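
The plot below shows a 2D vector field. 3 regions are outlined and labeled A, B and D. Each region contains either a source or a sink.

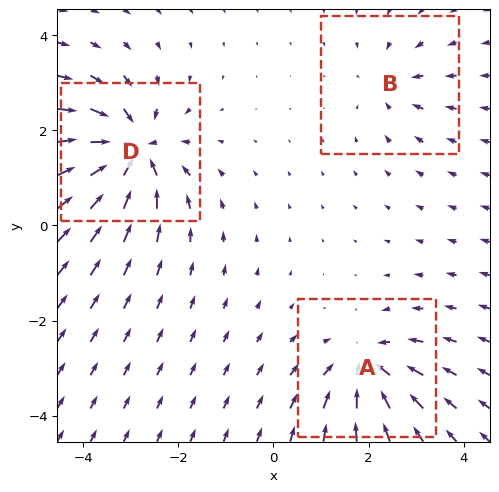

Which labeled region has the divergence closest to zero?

B

Divergence at each region's feature centre — A: about -4, B: about -2, D: about -6. Region B is closest to zero.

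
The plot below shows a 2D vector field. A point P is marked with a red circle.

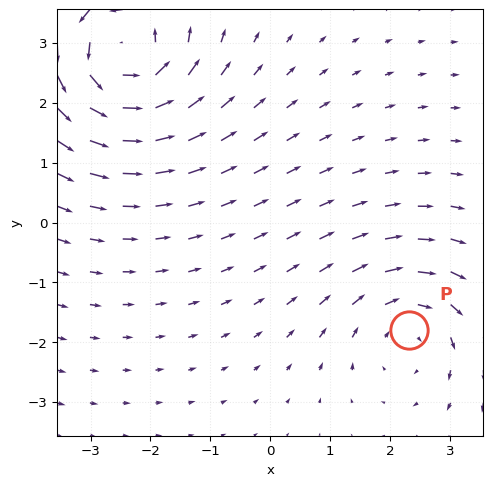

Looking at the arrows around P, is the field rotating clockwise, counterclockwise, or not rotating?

Near P at (2.3, -1.8) the arrows circulate clockwise. The curl (z-component) there is about -3; negative curl means clockwise rotation.

clockwise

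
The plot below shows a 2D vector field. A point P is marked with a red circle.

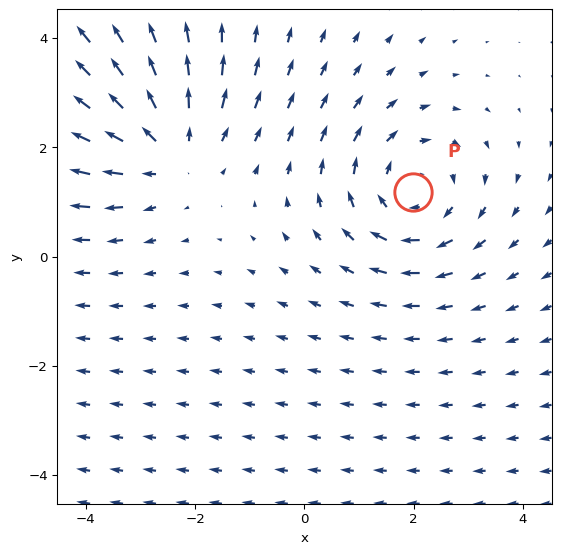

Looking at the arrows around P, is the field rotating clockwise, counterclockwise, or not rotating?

Near P at (2.0, 1.2) the arrows circulate clockwise. The curl (z-component) there is about -2; negative curl means clockwise rotation.

clockwise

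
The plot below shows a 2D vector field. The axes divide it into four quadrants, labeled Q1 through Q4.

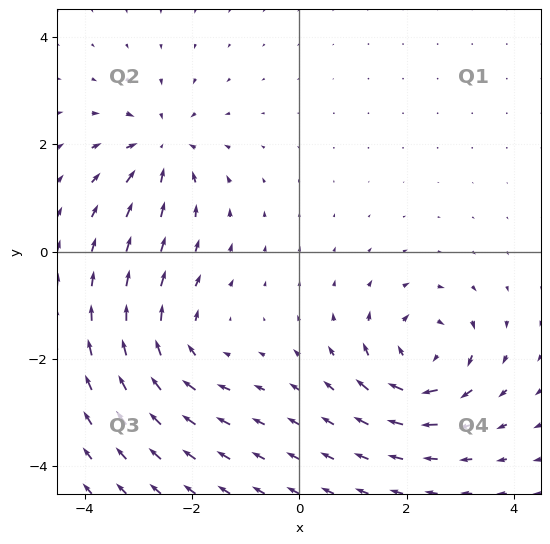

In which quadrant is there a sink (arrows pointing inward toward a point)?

The sink sits at approximately (-2.6, 1.9), which lies in quadrant Q2. The divergence there is about -4, negative as expected for a sink.

Q2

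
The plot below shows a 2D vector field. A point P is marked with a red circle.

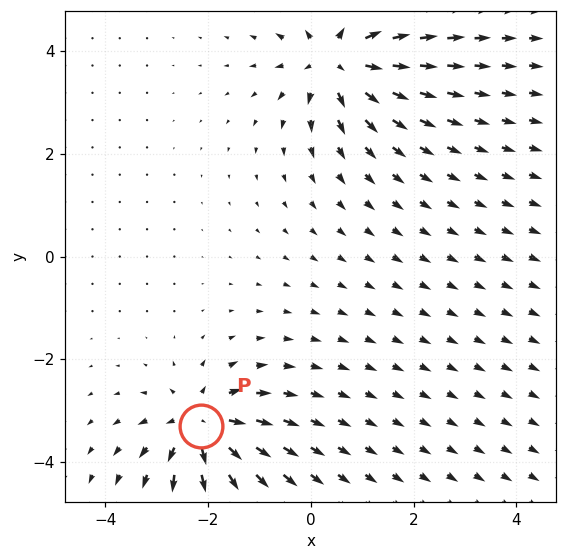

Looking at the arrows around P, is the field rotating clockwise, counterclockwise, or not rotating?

not rotating

Near P at (-2.1, -3.3) the arrows show no circulation. The curl there is ≈0.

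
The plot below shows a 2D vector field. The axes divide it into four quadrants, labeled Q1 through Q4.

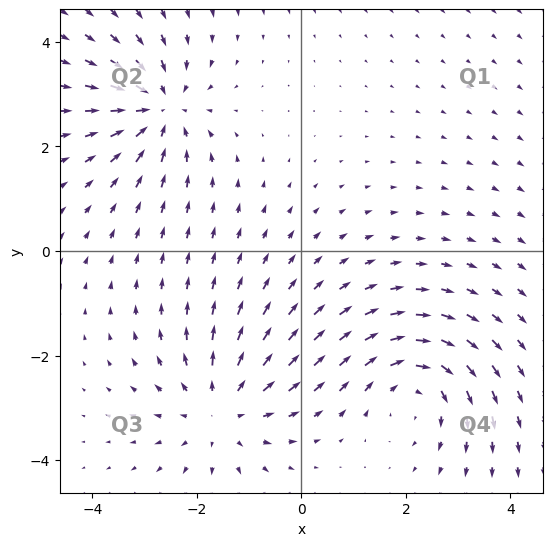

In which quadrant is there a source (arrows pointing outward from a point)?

The source sits at approximately (-1.5, -3.0), which lies in quadrant Q3. The divergence there is about +3, positive as expected for a source.

Q3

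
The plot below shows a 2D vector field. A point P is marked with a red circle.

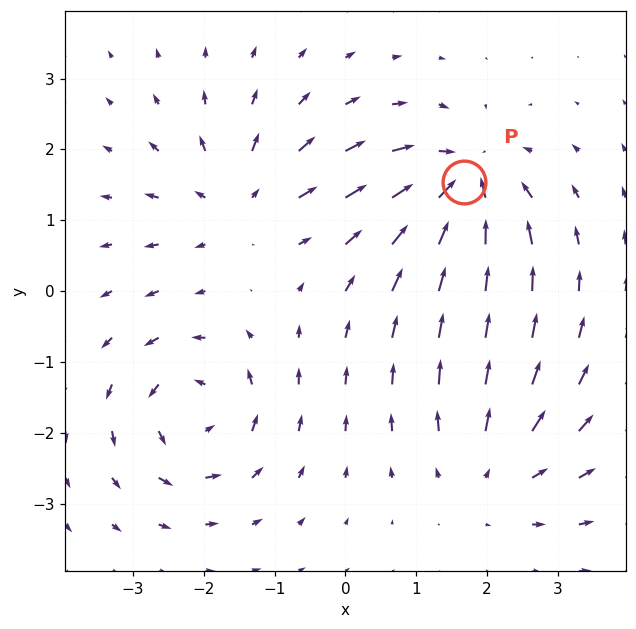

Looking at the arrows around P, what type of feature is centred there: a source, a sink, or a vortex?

At P (1.7, 1.5) the arrows converge inward. Divergence about -6, curl ≈0 — negative divergence with near-zero curl is a sink.

sink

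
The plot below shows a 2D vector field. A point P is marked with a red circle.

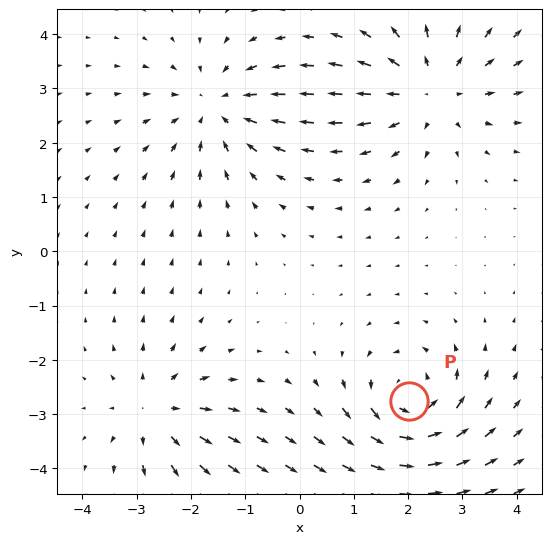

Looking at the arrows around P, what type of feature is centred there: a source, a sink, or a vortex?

vortex

At P (2.0, -2.8) the arrows circulate counterclockwise. Divergence ≈0, curl about +5 — near-zero divergence with nonzero curl is a vortex.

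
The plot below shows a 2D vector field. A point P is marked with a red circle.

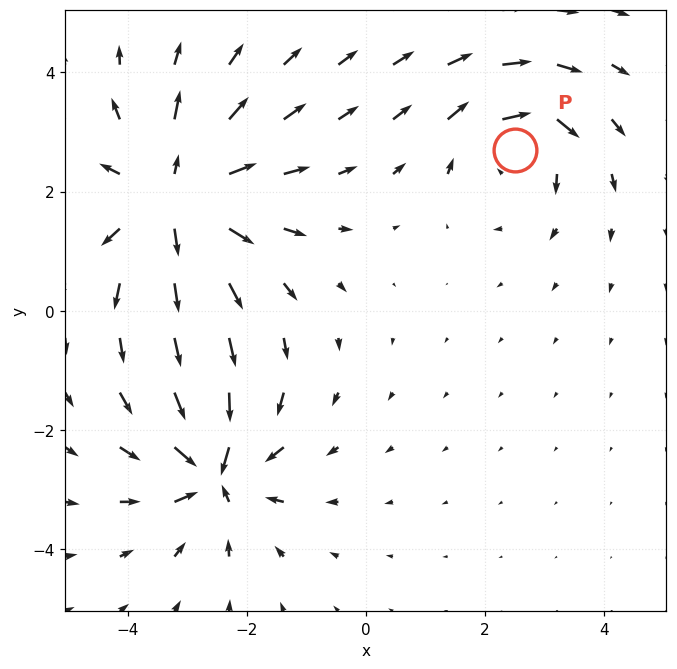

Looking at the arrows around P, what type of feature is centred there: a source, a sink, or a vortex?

vortex

At P (2.5, 2.7) the arrows circulate clockwise. Divergence ≈0, curl about -4 — near-zero divergence with nonzero curl is a vortex.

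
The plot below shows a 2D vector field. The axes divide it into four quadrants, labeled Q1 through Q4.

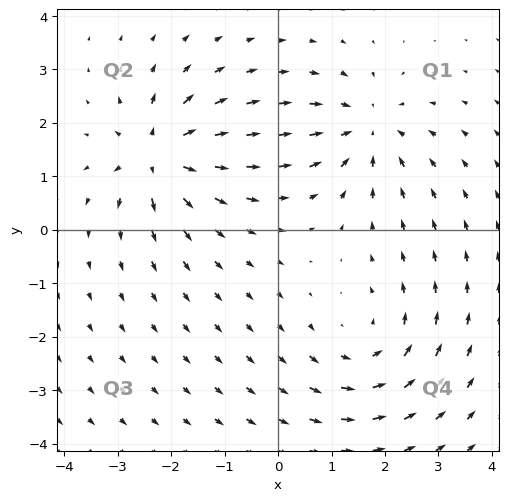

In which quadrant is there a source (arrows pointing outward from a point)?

The source sits at approximately (-2.2, 1.4), which lies in quadrant Q2. The divergence there is about +6, positive as expected for a source.

Q2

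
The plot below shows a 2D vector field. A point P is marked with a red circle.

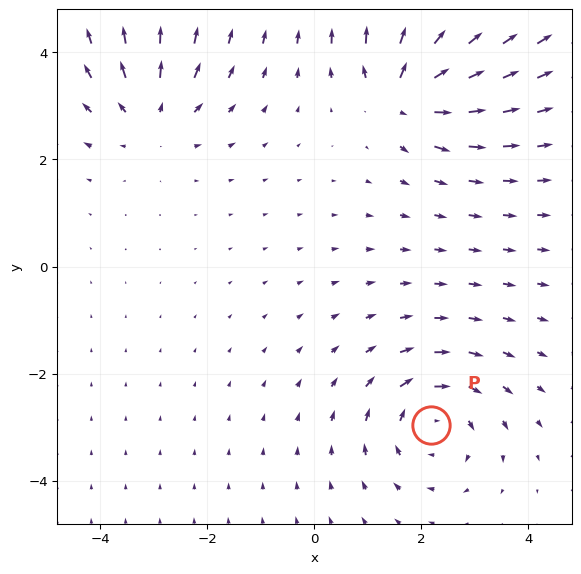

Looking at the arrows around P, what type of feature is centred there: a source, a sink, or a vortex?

vortex

At P (2.2, -3.0) the arrows circulate clockwise. Divergence ≈0, curl about -4 — near-zero divergence with nonzero curl is a vortex.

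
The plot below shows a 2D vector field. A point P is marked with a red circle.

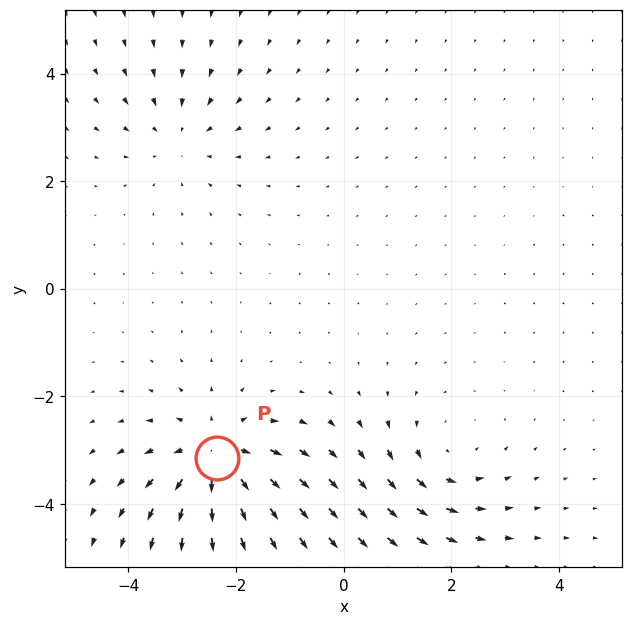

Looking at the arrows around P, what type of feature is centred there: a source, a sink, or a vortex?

source

At P (-2.4, -3.1) the arrows spread outward. Divergence about +5, curl ≈0 — positive divergence with near-zero curl is a source.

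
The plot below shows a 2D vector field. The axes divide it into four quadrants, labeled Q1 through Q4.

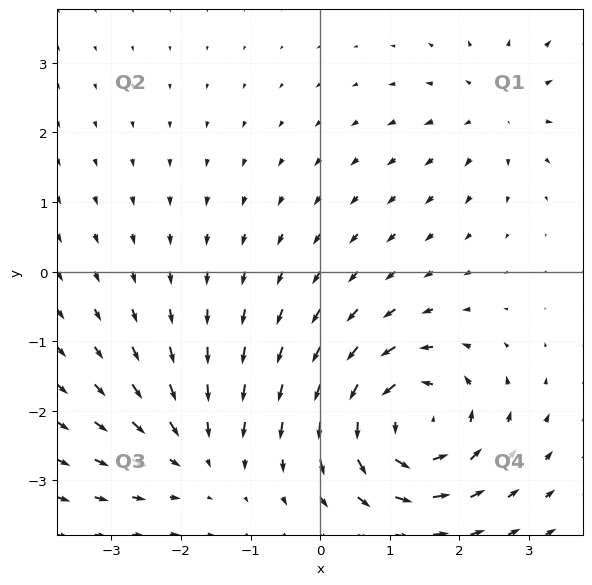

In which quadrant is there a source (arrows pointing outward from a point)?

Q1

The source sits at approximately (2.5, 2.3), which lies in quadrant Q1. The divergence there is about +3, positive as expected for a source.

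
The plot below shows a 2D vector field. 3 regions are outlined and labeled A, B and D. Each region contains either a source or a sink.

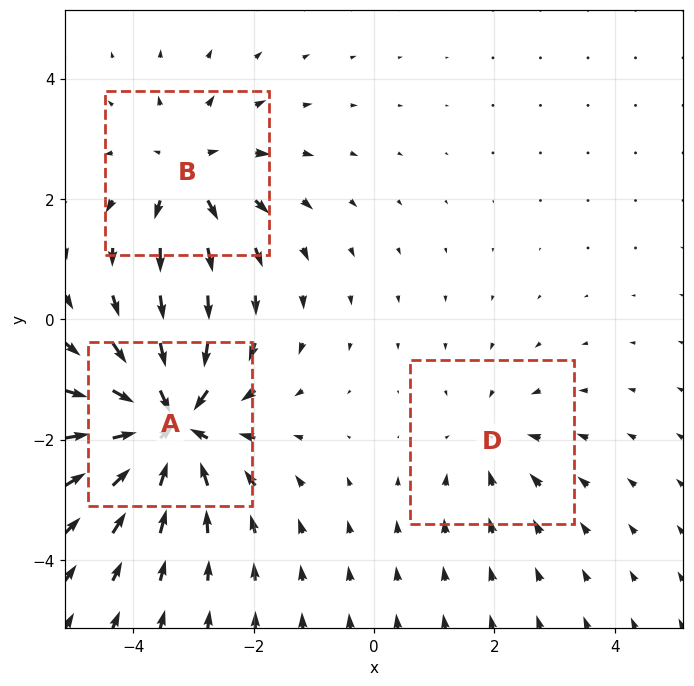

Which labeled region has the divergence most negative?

Divergence at each region's feature centre — A: about -5, B: about +3, D: about -2. Region A is most negative.

A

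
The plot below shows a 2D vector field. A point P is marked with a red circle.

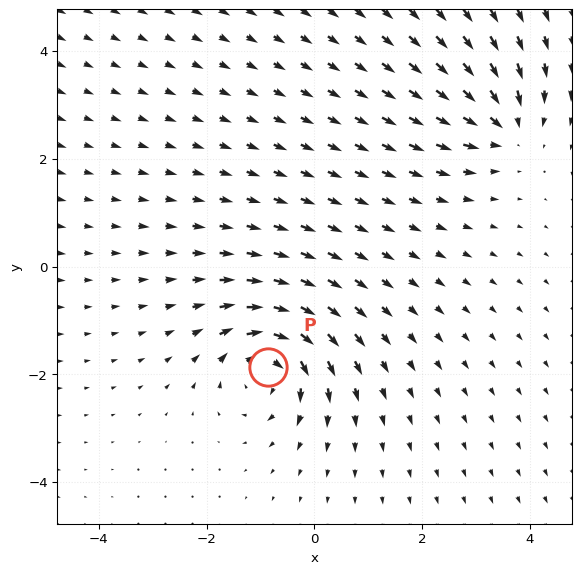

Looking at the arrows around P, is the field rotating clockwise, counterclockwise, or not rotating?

Near P at (-0.9, -1.9) the arrows circulate clockwise. The curl (z-component) there is about -5; negative curl means clockwise rotation.

clockwise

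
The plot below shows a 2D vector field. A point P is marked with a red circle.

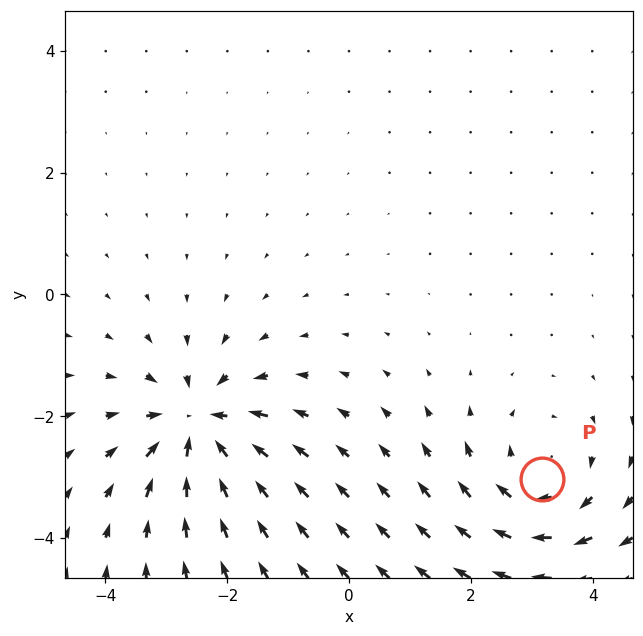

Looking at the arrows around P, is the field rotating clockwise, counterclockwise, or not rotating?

clockwise

Near P at (3.2, -3.0) the arrows circulate clockwise. The curl (z-component) there is about -4; negative curl means clockwise rotation.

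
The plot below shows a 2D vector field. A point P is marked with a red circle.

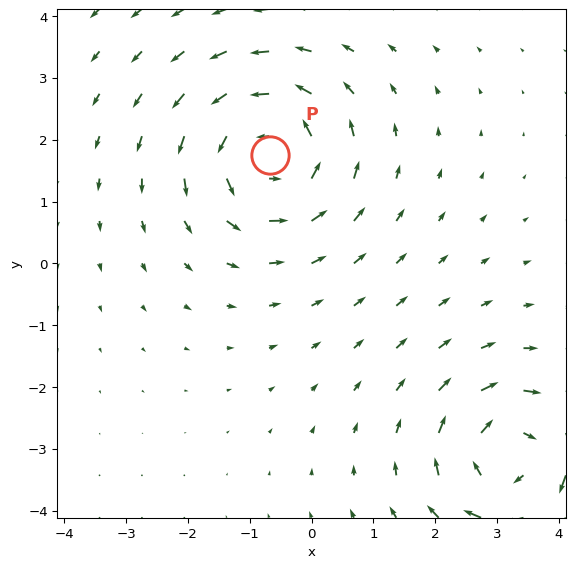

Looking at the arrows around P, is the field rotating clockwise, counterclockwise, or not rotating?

counterclockwise

Near P at (-0.7, 1.8) the arrows circulate counterclockwise. The curl (z-component) there is about +5; positive curl means counterclockwise rotation.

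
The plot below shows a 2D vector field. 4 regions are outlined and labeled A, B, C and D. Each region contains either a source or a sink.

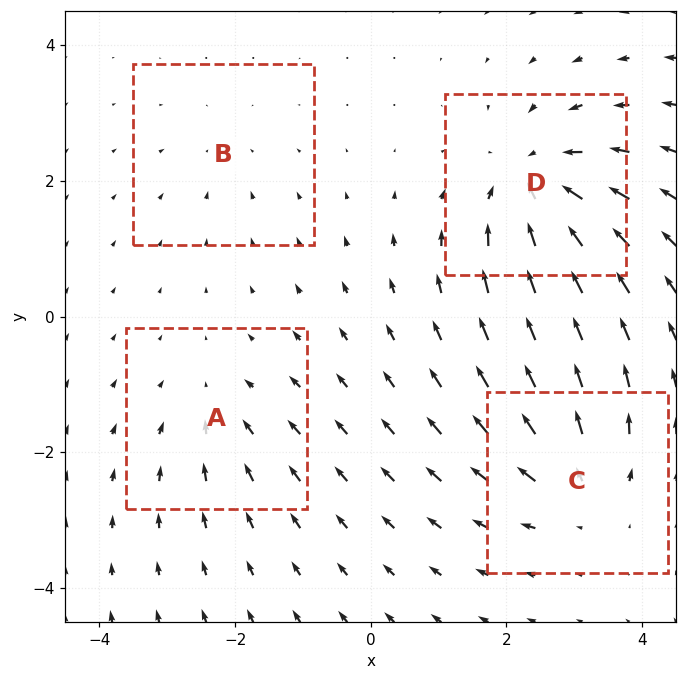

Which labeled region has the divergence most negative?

Divergence at each region's feature centre — A: about -3, B: about -2, C: about +5, D: about -7. Region D is most negative.

D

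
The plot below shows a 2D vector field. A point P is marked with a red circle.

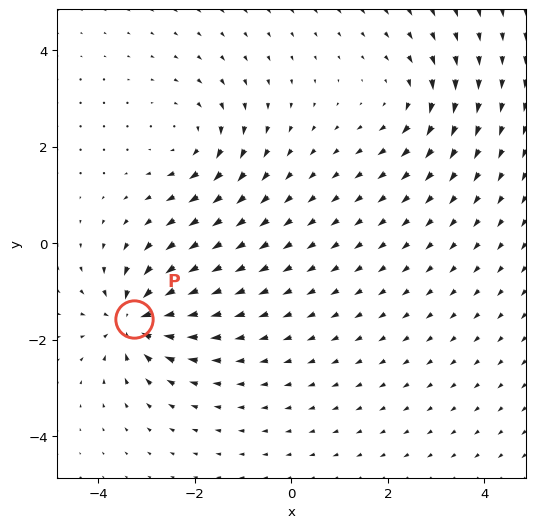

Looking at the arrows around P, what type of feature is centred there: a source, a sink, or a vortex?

sink

At P (-3.3, -1.6) the arrows converge inward. Divergence about -7, curl ≈0 — negative divergence with near-zero curl is a sink.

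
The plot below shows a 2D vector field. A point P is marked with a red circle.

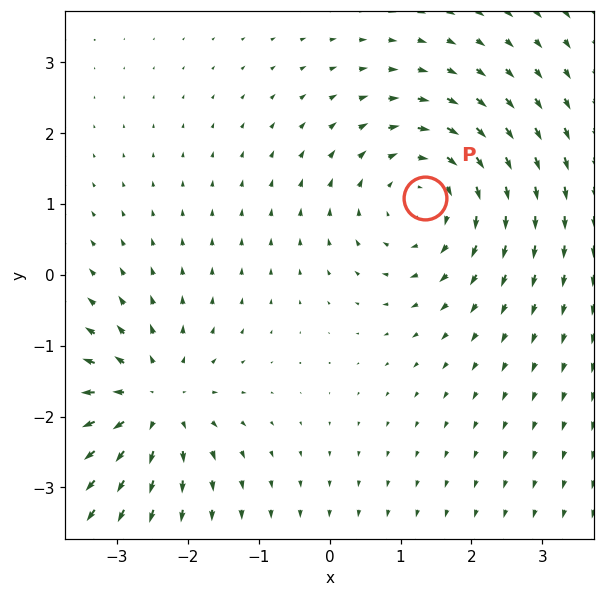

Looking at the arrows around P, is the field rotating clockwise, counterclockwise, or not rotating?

Near P at (1.3, 1.1) the arrows circulate clockwise. The curl (z-component) there is about -4; negative curl means clockwise rotation.

clockwise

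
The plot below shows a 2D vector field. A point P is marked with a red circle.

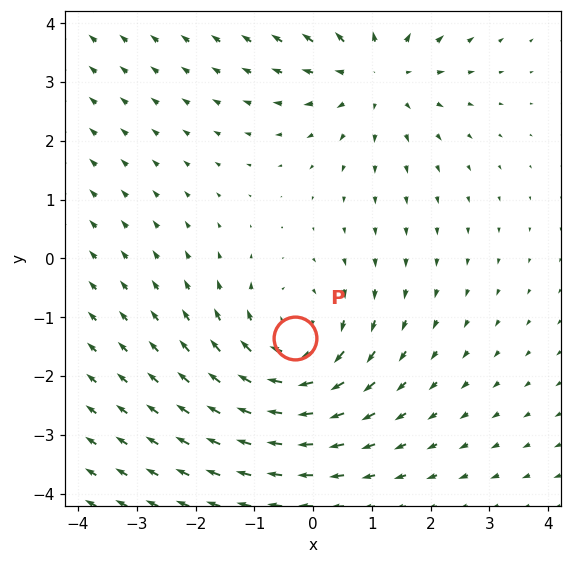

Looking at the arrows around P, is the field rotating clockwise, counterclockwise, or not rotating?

Near P at (-0.3, -1.4) the arrows circulate clockwise. The curl (z-component) there is about -3; negative curl means clockwise rotation.

clockwise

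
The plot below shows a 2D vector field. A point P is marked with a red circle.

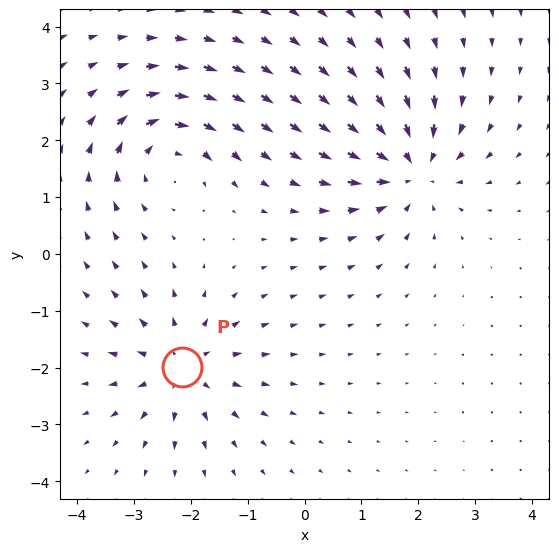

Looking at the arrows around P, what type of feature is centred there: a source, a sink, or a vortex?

At P (-2.2, -2.0) the arrows spread outward. Divergence about +4, curl ≈0 — positive divergence with near-zero curl is a source.

source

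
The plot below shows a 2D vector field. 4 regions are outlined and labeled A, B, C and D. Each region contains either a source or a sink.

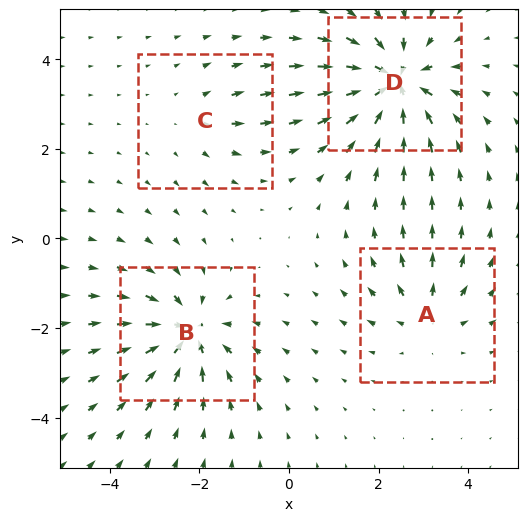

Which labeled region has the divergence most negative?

D

Divergence at each region's feature centre — A: about +4, B: about -6, C: about +2, D: about -8. Region D is most negative.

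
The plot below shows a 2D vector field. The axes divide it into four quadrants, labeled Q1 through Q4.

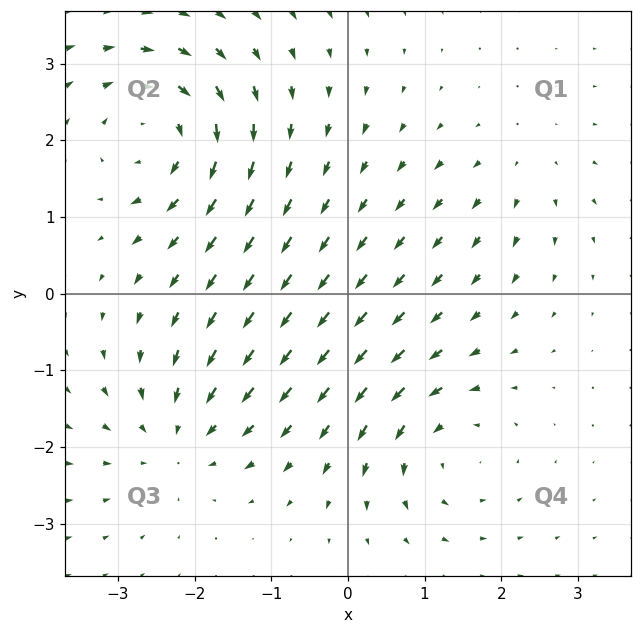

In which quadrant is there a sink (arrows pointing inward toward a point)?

Q3

The sink sits at approximately (-2.2, -1.9), which lies in quadrant Q3. The divergence there is about -4, negative as expected for a sink.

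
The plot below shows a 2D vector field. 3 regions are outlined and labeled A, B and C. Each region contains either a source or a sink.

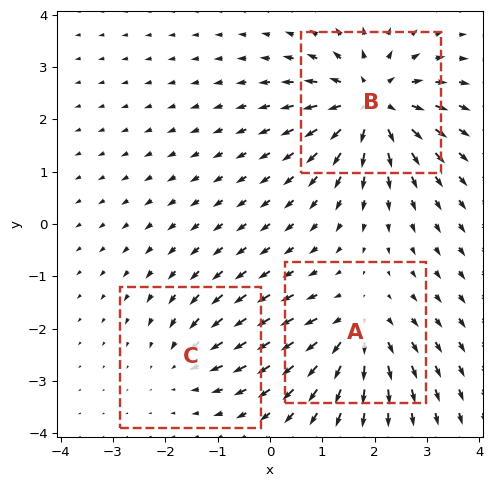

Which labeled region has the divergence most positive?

Divergence at each region's feature centre — A: about +4, B: about +5, C: about -2. Region B is most positive.

B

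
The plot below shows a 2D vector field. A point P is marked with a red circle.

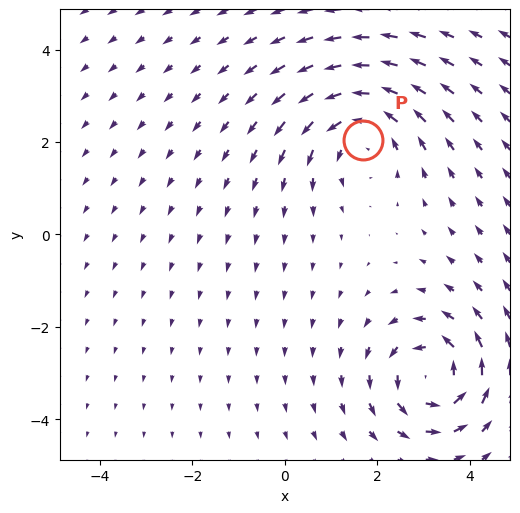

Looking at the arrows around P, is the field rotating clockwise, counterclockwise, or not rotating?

counterclockwise

Near P at (1.7, 2.1) the arrows circulate counterclockwise. The curl (z-component) there is about +3; positive curl means counterclockwise rotation.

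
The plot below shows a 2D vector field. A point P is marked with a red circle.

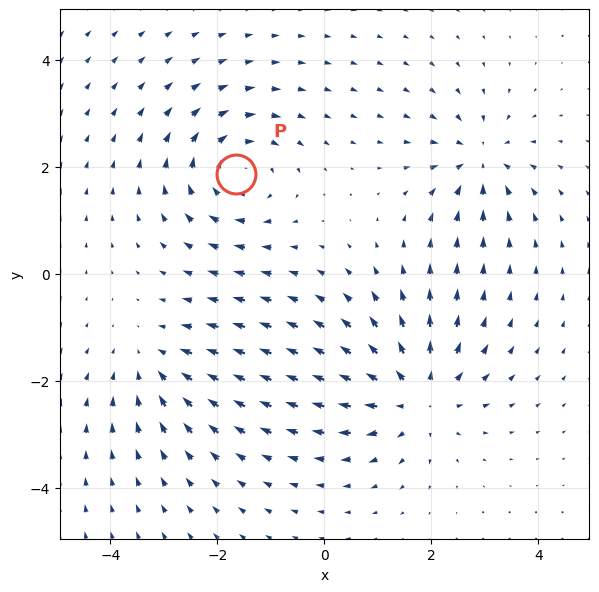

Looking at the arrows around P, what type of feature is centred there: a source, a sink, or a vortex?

At P (-1.7, 1.9) the arrows circulate clockwise. Divergence ≈0, curl about -4 — near-zero divergence with nonzero curl is a vortex.

vortex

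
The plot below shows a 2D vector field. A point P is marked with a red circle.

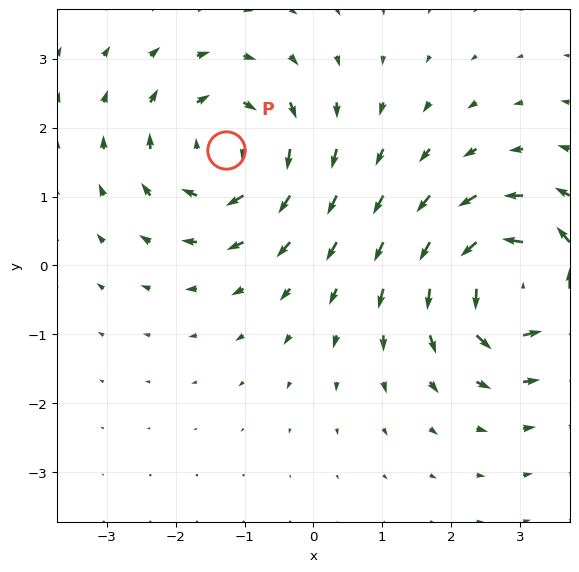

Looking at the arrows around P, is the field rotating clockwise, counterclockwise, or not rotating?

Near P at (-1.3, 1.7) the arrows circulate clockwise. The curl (z-component) there is about -5; negative curl means clockwise rotation.

clockwise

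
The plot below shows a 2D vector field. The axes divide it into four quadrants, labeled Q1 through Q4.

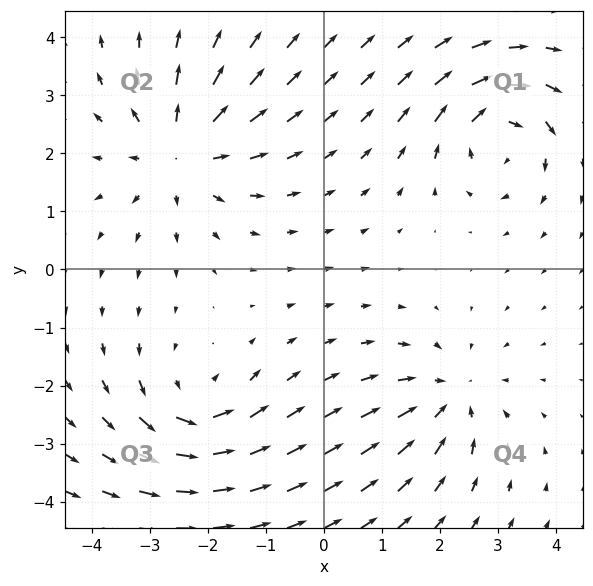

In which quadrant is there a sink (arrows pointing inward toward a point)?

The sink sits at approximately (2.2, -2.2), which lies in quadrant Q4. The divergence there is about -4, negative as expected for a sink.

Q4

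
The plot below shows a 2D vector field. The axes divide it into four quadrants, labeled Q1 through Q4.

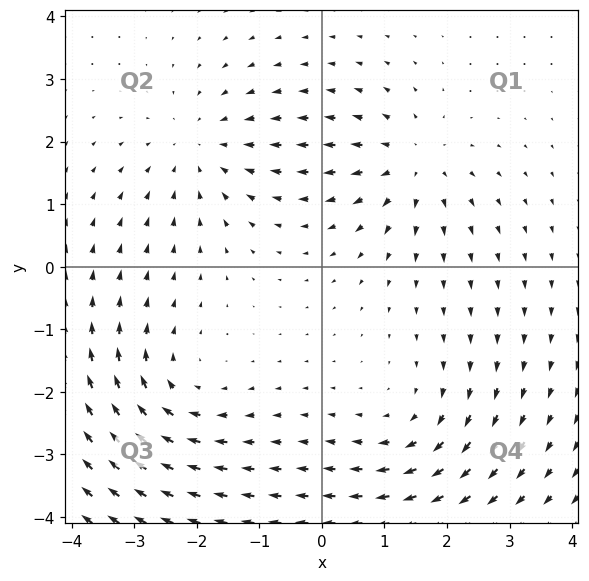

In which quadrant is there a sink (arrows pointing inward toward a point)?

The sink sits at approximately (-1.9, 1.9), which lies in quadrant Q2. The divergence there is about -3, negative as expected for a sink.

Q2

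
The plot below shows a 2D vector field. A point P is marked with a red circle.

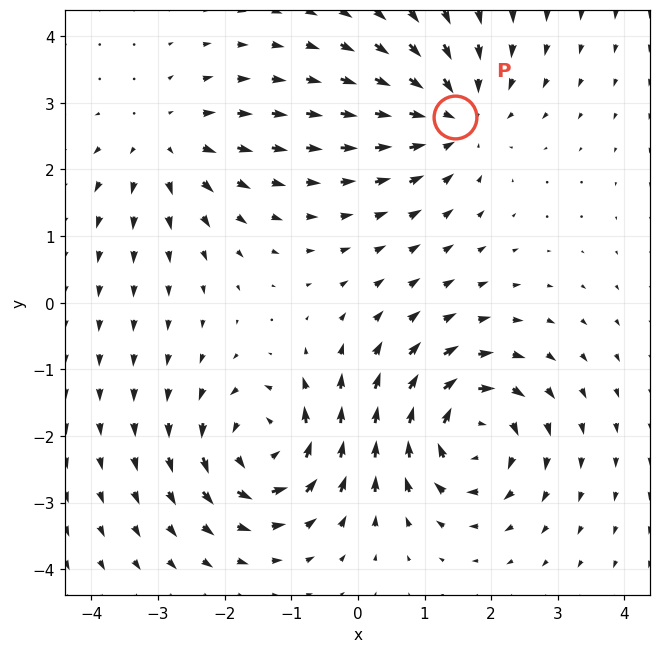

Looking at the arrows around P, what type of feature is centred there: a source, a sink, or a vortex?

At P (1.5, 2.8) the arrows converge inward. Divergence about -5, curl ≈0 — negative divergence with near-zero curl is a sink.

sink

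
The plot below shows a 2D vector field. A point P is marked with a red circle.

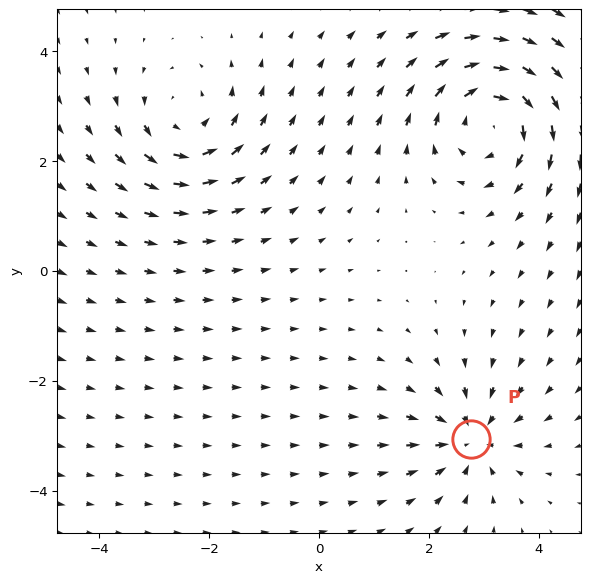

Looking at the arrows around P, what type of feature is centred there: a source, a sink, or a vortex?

At P (2.8, -3.1) the arrows converge inward. Divergence about -4, curl ≈0 — negative divergence with near-zero curl is a sink.

sink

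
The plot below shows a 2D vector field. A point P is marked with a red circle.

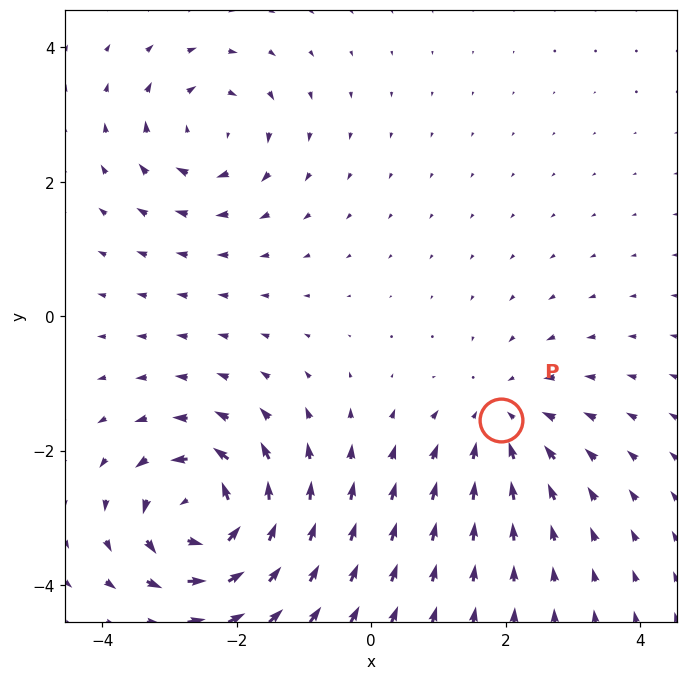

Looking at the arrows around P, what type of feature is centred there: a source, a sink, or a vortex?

sink

At P (1.9, -1.5) the arrows converge inward. Divergence about -3, curl ≈0 — negative divergence with near-zero curl is a sink.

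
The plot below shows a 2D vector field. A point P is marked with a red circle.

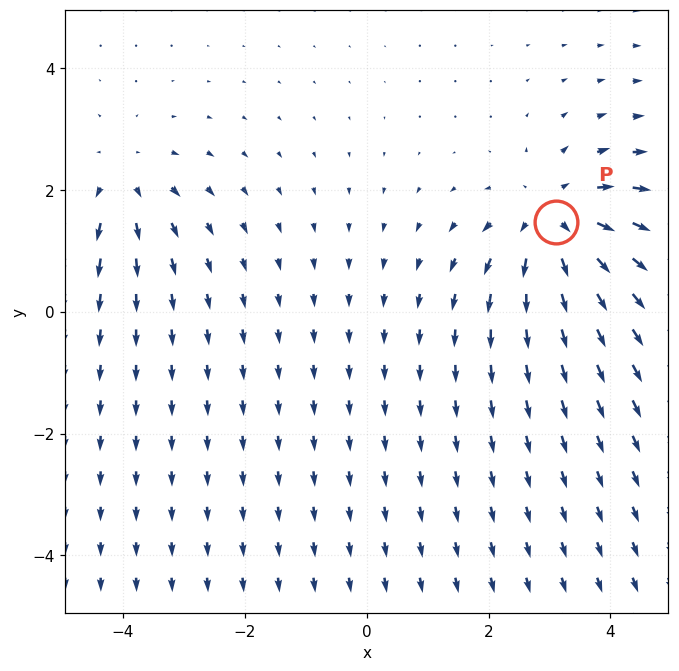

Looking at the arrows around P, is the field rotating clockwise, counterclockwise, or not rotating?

not rotating

Near P at (3.1, 1.5) the arrows show no circulation. The curl there is ≈0.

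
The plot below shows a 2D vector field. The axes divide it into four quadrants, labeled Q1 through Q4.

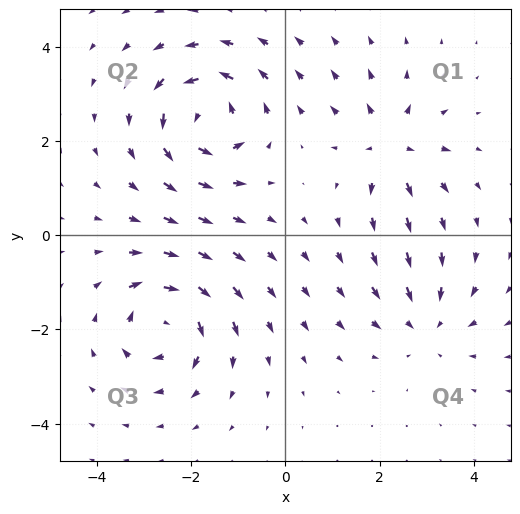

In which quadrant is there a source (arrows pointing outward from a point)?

The source sits at approximately (2.3, 1.9), which lies in quadrant Q1. The divergence there is about +4, positive as expected for a source.

Q1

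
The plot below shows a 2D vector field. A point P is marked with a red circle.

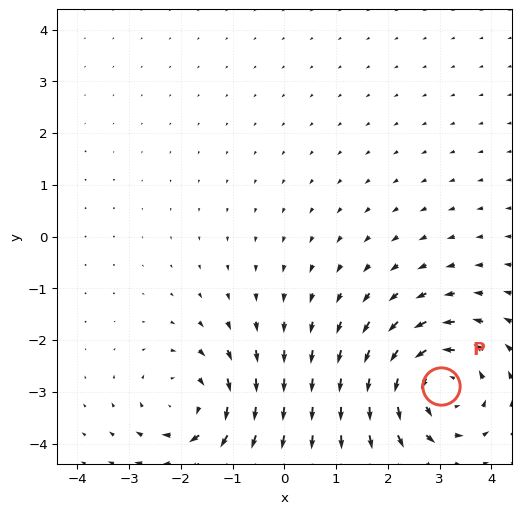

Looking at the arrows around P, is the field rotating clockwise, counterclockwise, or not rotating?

Near P at (3.0, -2.9) the arrows circulate counterclockwise. The curl (z-component) there is about +5; positive curl means counterclockwise rotation.

counterclockwise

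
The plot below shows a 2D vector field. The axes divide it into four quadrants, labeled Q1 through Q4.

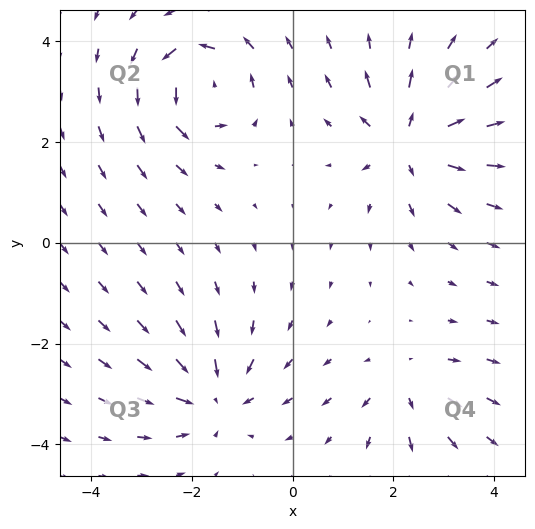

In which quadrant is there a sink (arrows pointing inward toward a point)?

Q3

The sink sits at approximately (-1.6, -3.1), which lies in quadrant Q3. The divergence there is about -5, negative as expected for a sink.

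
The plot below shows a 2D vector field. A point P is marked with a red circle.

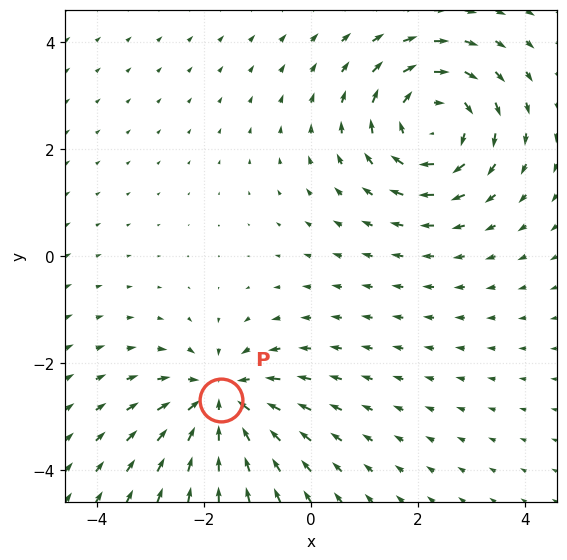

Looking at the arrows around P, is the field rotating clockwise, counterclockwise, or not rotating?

Near P at (-1.7, -2.7) the arrows show no circulation. The curl there is ≈0.

not rotating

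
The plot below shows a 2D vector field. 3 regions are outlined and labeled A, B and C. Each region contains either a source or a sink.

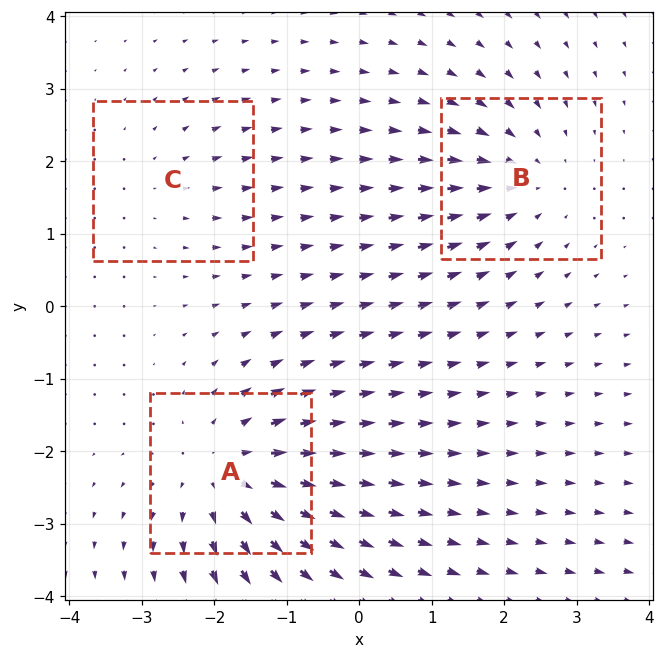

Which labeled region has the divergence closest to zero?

C

Divergence at each region's feature centre — A: about +4, B: about -3, C: about +2. Region C is closest to zero.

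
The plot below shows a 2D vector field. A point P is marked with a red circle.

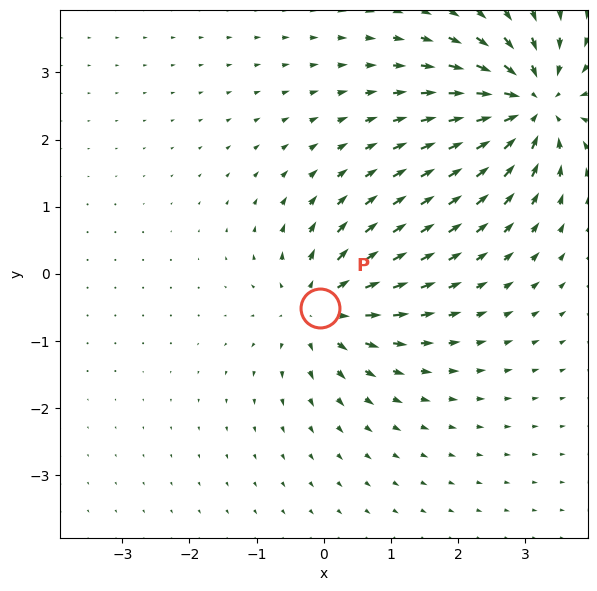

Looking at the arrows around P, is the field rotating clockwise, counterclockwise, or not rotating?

not rotating

Near P at (-0.1, -0.5) the arrows show no circulation. The curl there is ≈0.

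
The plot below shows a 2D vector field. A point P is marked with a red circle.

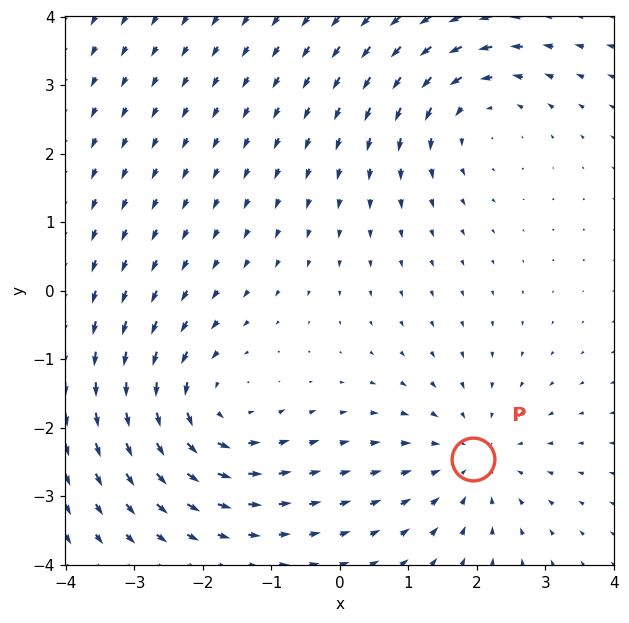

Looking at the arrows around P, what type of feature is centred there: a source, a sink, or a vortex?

sink

At P (1.9, -2.5) the arrows converge inward. Divergence about -3, curl ≈0 — negative divergence with near-zero curl is a sink.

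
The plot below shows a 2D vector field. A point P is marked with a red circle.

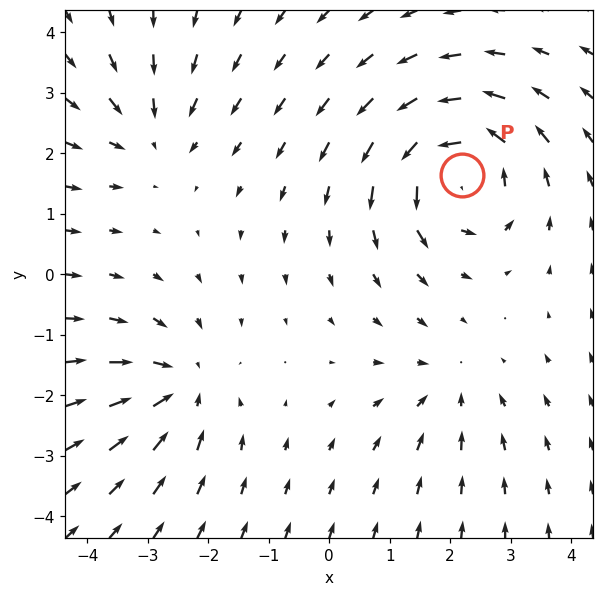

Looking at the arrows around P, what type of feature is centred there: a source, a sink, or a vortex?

At P (2.2, 1.6) the arrows circulate counterclockwise. Divergence ≈0, curl about +5 — near-zero divergence with nonzero curl is a vortex.

vortex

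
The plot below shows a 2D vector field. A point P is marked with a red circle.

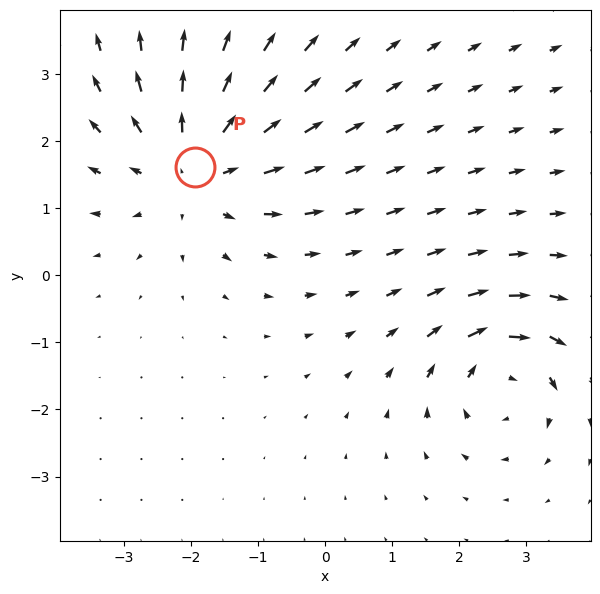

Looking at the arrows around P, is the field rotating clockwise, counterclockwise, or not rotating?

not rotating

Near P at (-1.9, 1.6) the arrows show no circulation. The curl there is ≈0.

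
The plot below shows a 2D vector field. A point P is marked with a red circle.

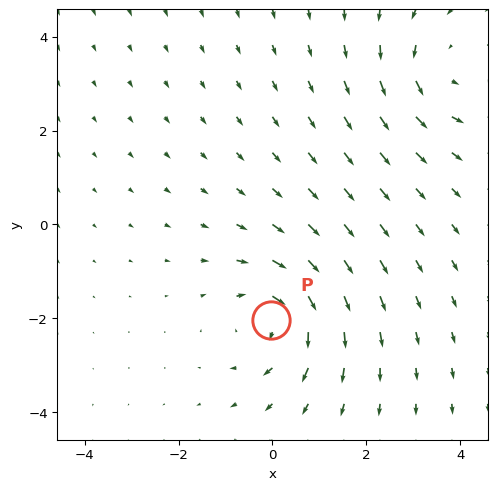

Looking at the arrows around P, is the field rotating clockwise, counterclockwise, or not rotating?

Near P at (-0.0, -2.0) the arrows circulate clockwise. The curl (z-component) there is about -5; negative curl means clockwise rotation.

clockwise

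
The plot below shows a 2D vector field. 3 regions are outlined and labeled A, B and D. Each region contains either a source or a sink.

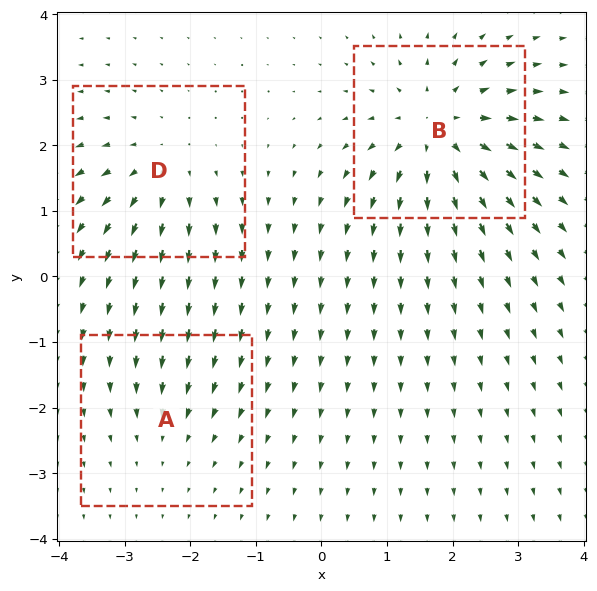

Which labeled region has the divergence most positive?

B

Divergence at each region's feature centre — A: about -2, B: about +6, D: about +3. Region B is most positive.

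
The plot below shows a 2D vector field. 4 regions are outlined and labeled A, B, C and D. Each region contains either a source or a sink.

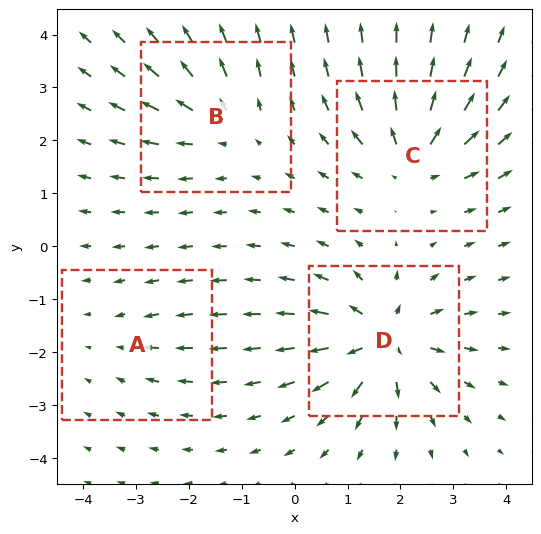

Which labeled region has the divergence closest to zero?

Divergence at each region's feature centre — A: about -2, B: about +4, C: about +6, D: about +8. Region A is closest to zero.

A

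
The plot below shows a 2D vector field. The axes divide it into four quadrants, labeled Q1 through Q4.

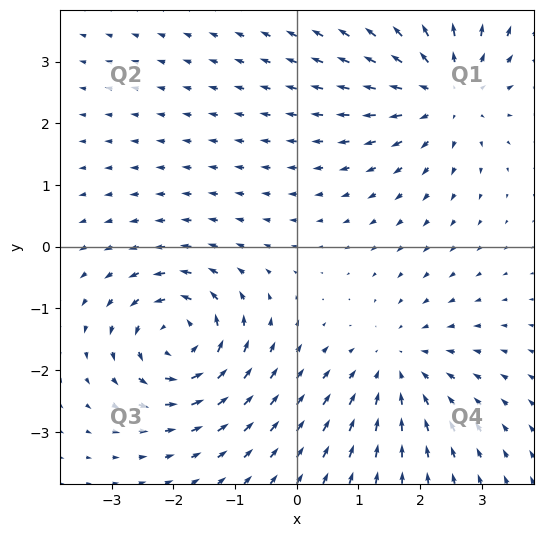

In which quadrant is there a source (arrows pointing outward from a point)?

Q1

The source sits at approximately (2.4, 2.5), which lies in quadrant Q1. The divergence there is about +4, positive as expected for a source.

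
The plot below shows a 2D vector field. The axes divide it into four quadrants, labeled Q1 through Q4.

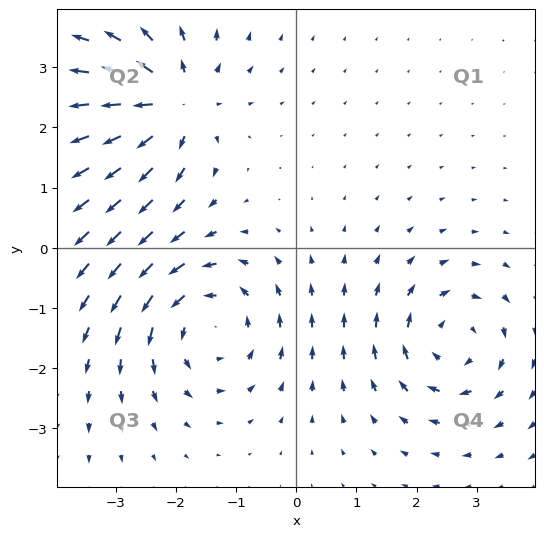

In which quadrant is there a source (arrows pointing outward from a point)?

Q2

The source sits at approximately (-2.0, 2.4), which lies in quadrant Q2. The divergence there is about +6, positive as expected for a source.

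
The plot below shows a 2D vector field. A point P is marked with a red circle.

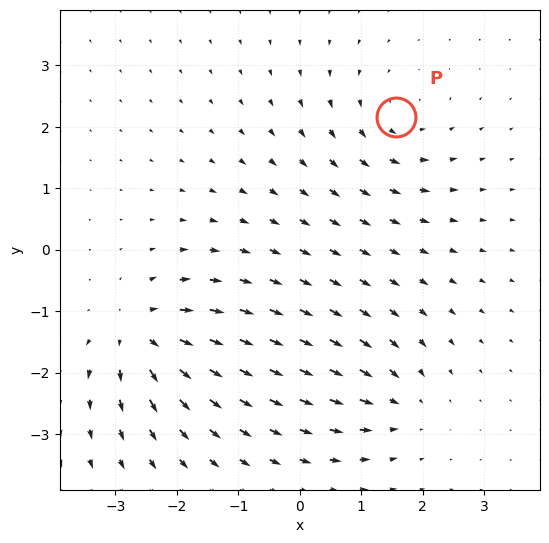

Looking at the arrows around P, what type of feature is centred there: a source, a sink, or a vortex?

vortex

At P (1.6, 2.2) the arrows circulate counterclockwise. Divergence ≈0, curl about +3 — near-zero divergence with nonzero curl is a vortex.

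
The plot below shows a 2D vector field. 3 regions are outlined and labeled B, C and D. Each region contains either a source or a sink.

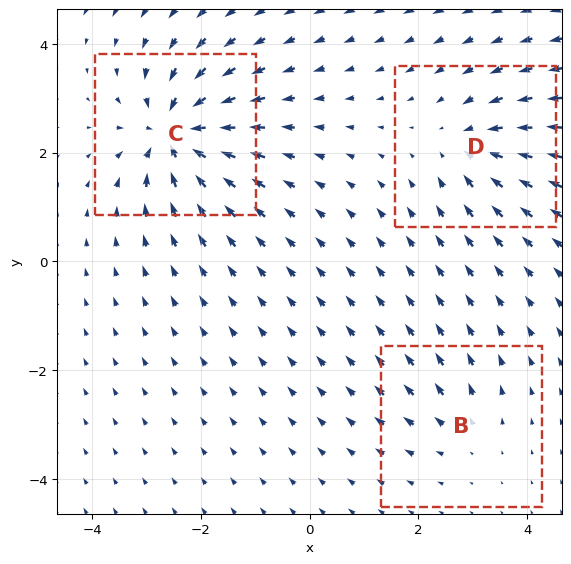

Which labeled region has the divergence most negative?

Divergence at each region's feature centre — B: about +2, C: about -7, D: about -4. Region C is most negative.

C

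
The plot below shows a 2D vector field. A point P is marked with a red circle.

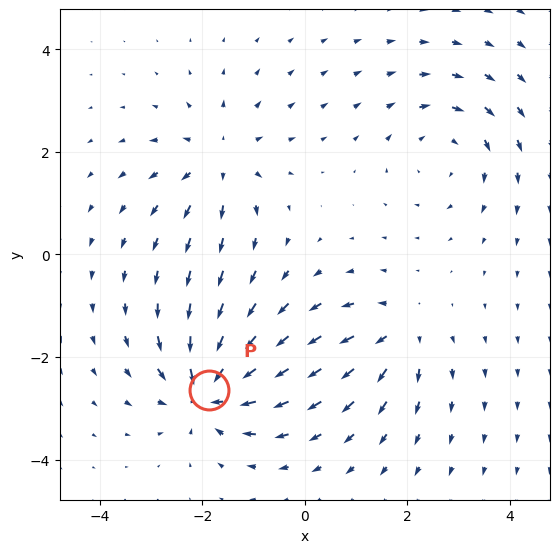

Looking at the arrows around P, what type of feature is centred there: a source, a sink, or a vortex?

At P (-1.9, -2.7) the arrows converge inward. Divergence about -7, curl ≈0 — negative divergence with near-zero curl is a sink.

sink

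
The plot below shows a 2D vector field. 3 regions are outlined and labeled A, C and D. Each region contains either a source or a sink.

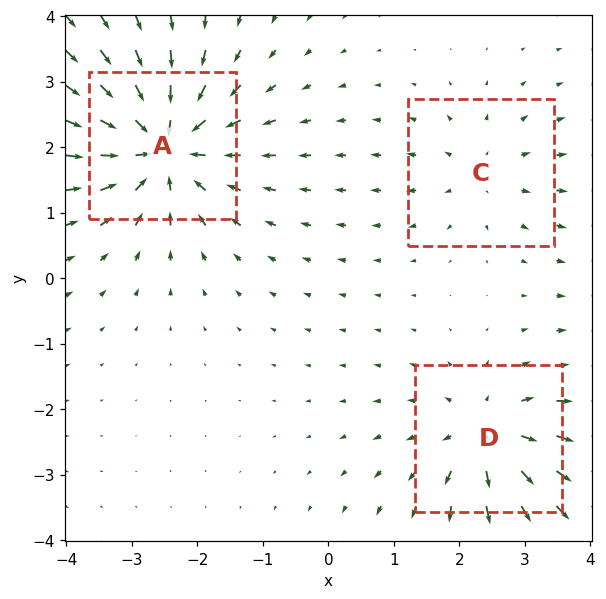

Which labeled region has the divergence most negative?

A

Divergence at each region's feature centre — A: about -6, C: about +2, D: about +4. Region A is most negative.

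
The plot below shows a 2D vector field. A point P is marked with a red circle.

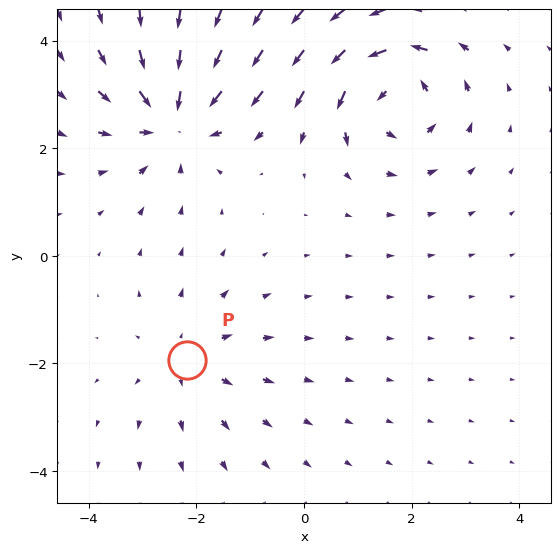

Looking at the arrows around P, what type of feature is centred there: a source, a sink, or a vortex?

source

At P (-2.2, -1.9) the arrows spread outward. Divergence about +3, curl ≈0 — positive divergence with near-zero curl is a source.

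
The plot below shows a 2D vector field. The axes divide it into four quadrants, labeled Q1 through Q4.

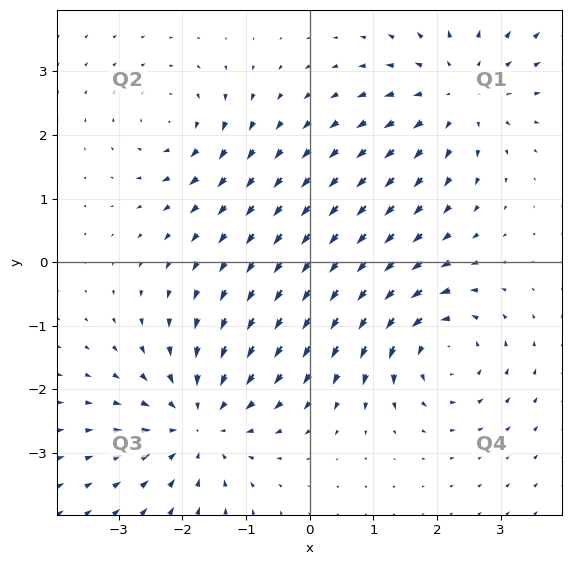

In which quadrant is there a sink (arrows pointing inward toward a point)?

Q3

The sink sits at approximately (-1.7, -2.5), which lies in quadrant Q3. The divergence there is about -5, negative as expected for a sink.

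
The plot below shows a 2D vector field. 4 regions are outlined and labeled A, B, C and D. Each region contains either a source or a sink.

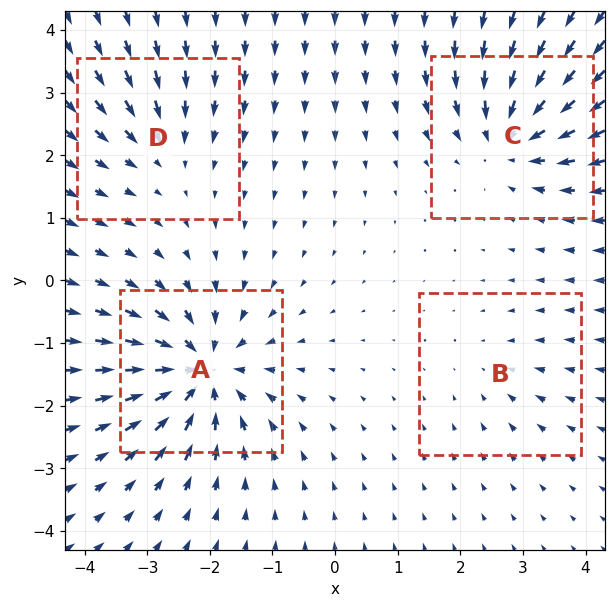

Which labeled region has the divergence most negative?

A

Divergence at each region's feature centre — A: about -8, B: about -2, C: about -6, D: about -4. Region A is most negative.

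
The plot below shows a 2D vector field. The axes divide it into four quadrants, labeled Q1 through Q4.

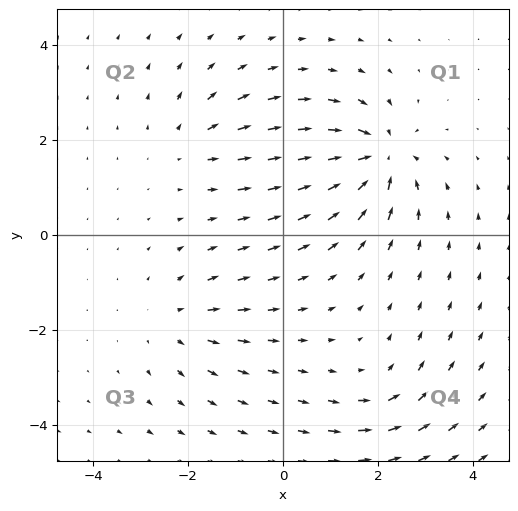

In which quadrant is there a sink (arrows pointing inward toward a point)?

Q1

The sink sits at approximately (2.0, 1.6), which lies in quadrant Q1. The divergence there is about -6, negative as expected for a sink.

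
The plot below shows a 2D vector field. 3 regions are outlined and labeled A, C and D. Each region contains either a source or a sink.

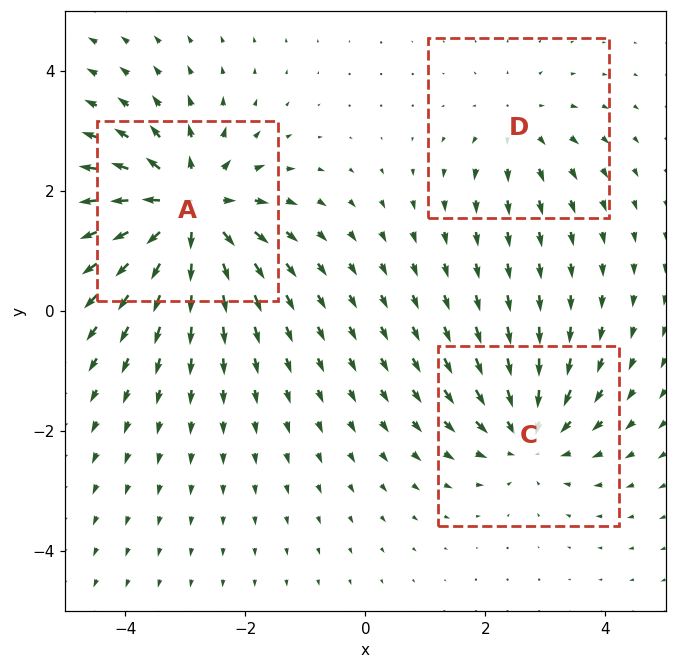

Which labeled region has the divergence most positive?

Divergence at each region's feature centre — A: about +5, C: about -3, D: about +2. Region A is most positive.

A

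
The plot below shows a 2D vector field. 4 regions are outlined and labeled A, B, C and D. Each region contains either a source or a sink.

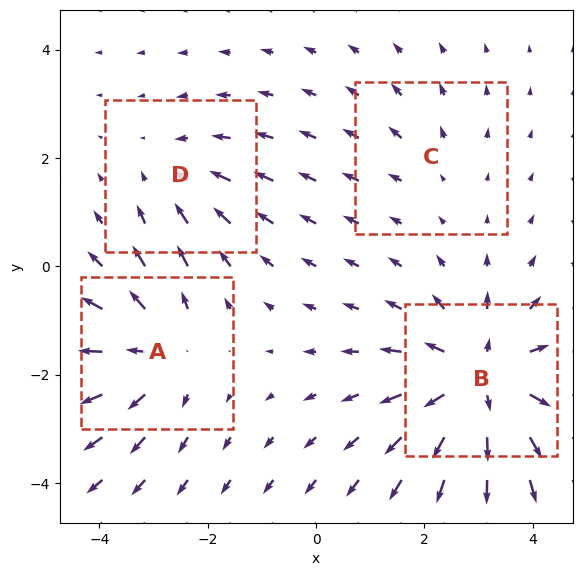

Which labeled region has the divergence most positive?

B

Divergence at each region's feature centre — A: about +4, B: about +6, C: about +2, D: about -3. Region B is most positive.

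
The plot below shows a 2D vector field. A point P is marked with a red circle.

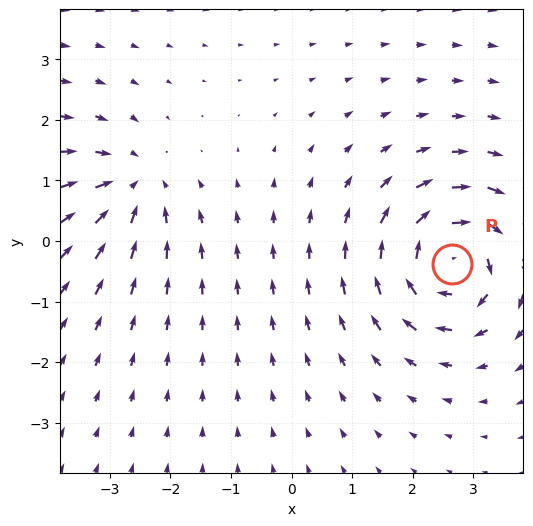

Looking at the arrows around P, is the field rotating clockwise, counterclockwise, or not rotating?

clockwise

Near P at (2.6, -0.4) the arrows circulate clockwise. The curl (z-component) there is about -5; negative curl means clockwise rotation.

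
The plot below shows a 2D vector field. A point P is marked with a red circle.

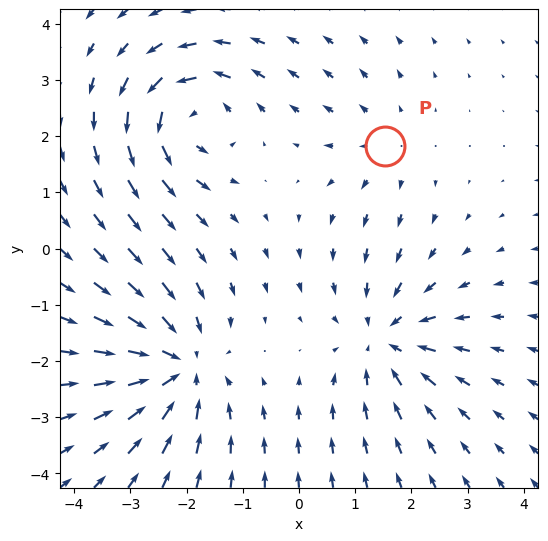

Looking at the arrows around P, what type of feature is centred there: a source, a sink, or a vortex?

source

At P (1.5, 1.8) the arrows spread outward. Divergence about +2, curl ≈0 — positive divergence with near-zero curl is a source.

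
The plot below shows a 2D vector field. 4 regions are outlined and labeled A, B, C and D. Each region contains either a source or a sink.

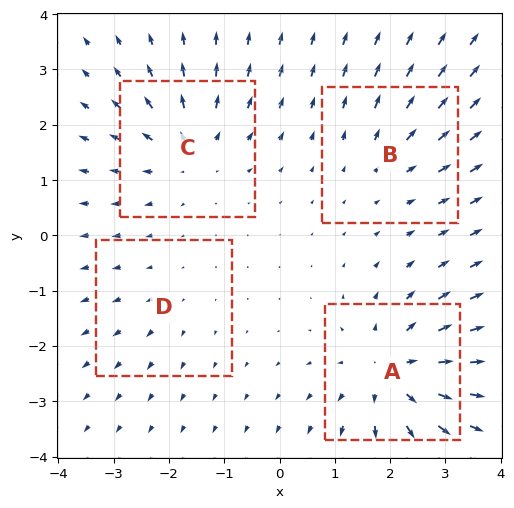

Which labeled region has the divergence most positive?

A

Divergence at each region's feature centre — A: about +7, B: about +3, C: about +5, D: about +2. Region A is most positive.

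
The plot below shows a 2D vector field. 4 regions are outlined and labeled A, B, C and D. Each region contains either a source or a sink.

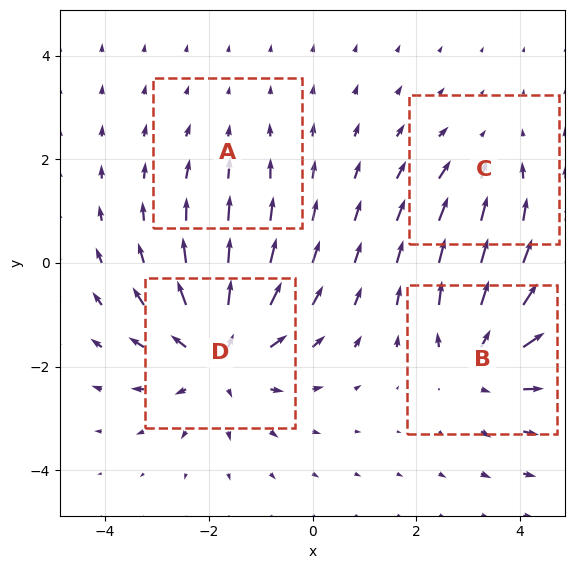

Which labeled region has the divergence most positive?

D

Divergence at each region's feature centre — A: about -2, B: about +5, C: about -3, D: about +6. Region D is most positive.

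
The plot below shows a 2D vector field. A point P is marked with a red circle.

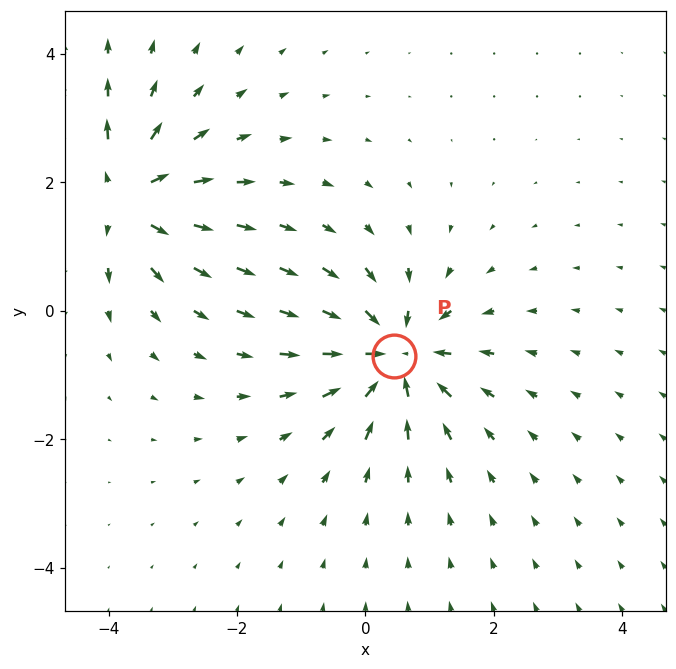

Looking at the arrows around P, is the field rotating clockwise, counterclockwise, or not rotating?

Near P at (0.5, -0.7) the arrows show no circulation. The curl there is ≈0.

not rotating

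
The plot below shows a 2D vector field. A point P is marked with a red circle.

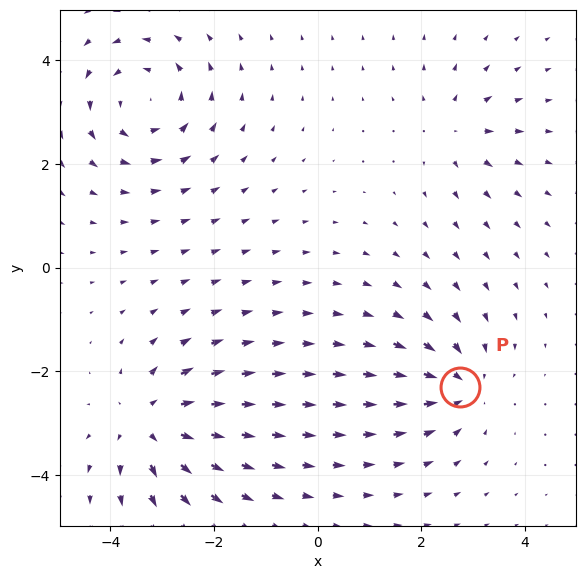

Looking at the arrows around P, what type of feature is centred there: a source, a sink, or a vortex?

sink

At P (2.7, -2.3) the arrows converge inward. Divergence about -5, curl ≈0 — negative divergence with near-zero curl is a sink.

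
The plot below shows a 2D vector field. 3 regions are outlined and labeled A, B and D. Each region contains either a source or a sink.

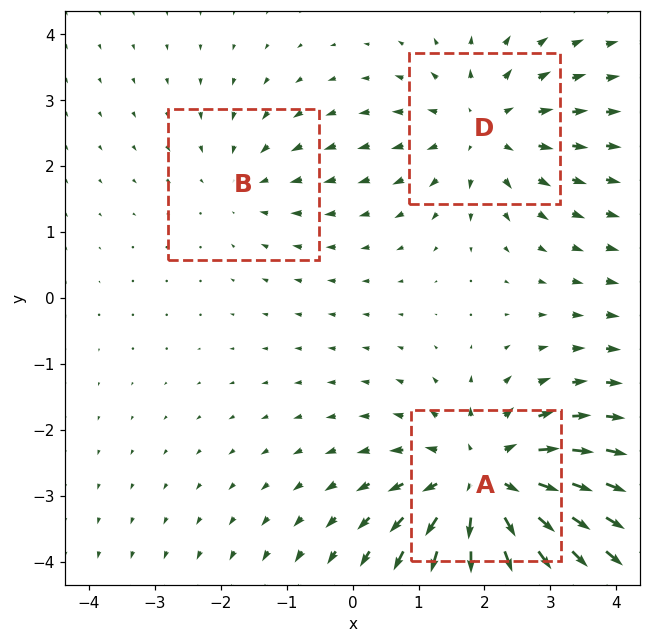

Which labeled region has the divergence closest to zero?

B

Divergence at each region's feature centre — A: about +5, B: about -2, D: about +3. Region B is closest to zero.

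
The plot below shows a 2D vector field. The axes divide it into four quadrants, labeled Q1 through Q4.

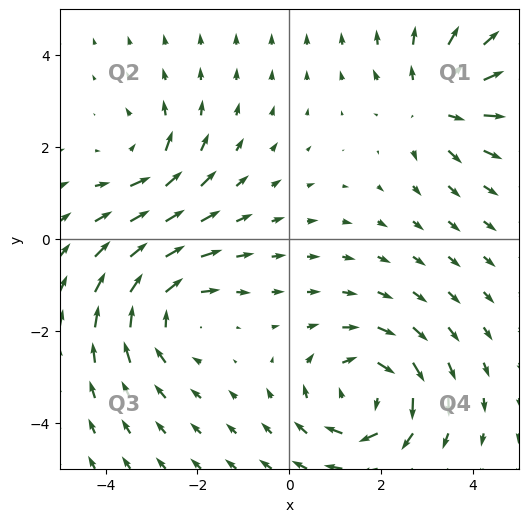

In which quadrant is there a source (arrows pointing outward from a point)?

Q1

The source sits at approximately (3.2, 3.0), which lies in quadrant Q1. The divergence there is about +4, positive as expected for a source.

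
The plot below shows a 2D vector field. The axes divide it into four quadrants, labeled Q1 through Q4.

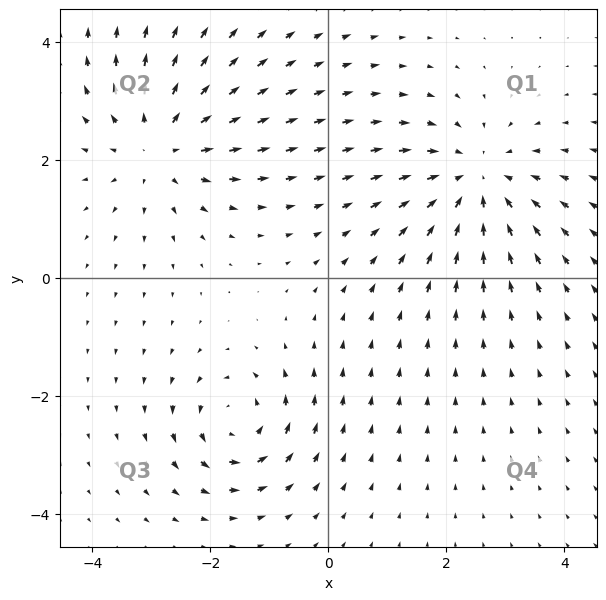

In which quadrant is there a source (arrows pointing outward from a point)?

The source sits at approximately (-2.9, 2.2), which lies in quadrant Q2. The divergence there is about +3, positive as expected for a source.

Q2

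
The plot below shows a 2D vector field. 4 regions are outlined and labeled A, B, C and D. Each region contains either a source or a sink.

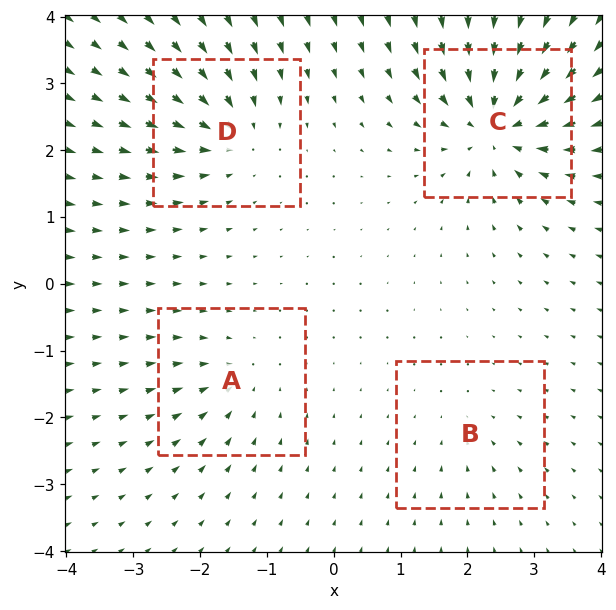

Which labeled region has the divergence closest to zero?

Divergence at each region's feature centre — A: about -4, B: about -2, C: about -9, D: about -6. Region B is closest to zero.

B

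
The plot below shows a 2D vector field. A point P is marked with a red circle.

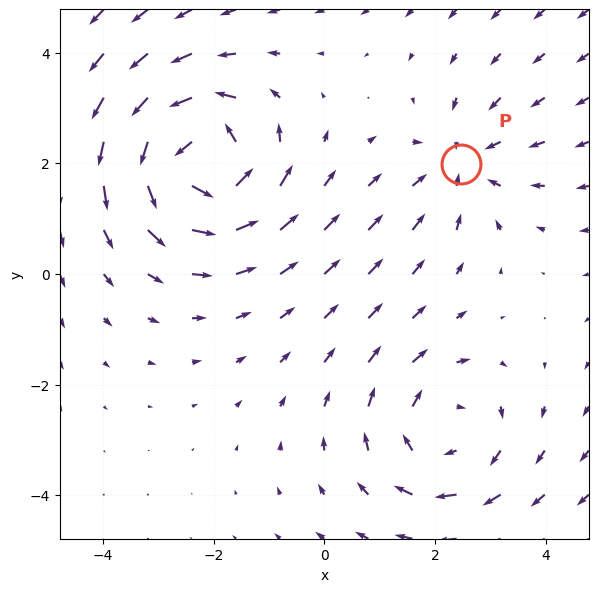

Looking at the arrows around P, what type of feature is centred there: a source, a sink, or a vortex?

At P (2.5, 2.0) the arrows converge inward. Divergence about -3, curl ≈0 — negative divergence with near-zero curl is a sink.

sink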